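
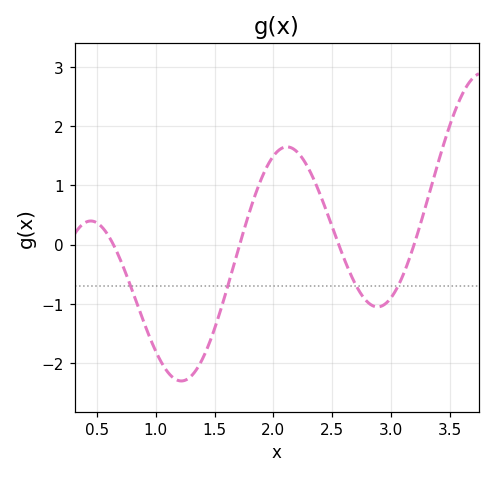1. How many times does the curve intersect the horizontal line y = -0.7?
4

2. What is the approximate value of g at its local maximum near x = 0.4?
0.4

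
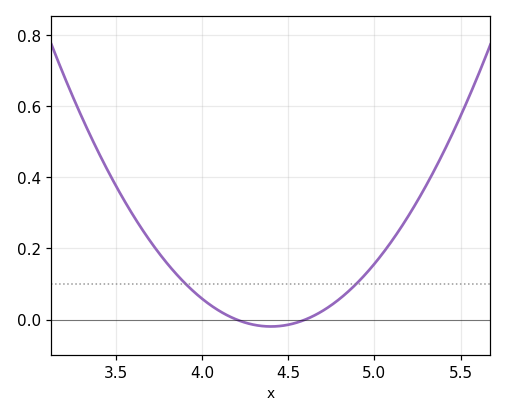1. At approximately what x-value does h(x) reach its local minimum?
4.4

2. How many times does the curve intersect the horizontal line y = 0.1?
2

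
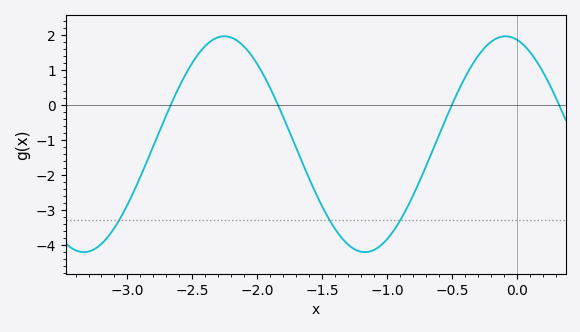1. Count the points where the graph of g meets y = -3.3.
3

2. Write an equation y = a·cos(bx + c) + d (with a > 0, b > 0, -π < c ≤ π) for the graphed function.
y = 3.09cos(2.9x + 0.25) - 1.12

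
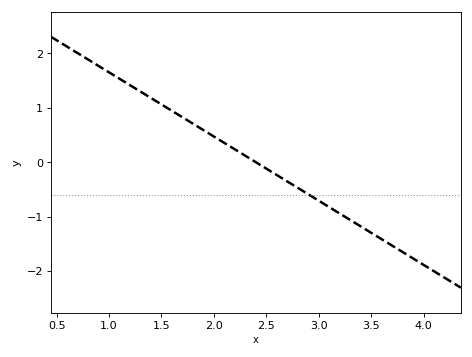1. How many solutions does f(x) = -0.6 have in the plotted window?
1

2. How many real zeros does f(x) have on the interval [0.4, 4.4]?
1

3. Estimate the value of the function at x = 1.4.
1.18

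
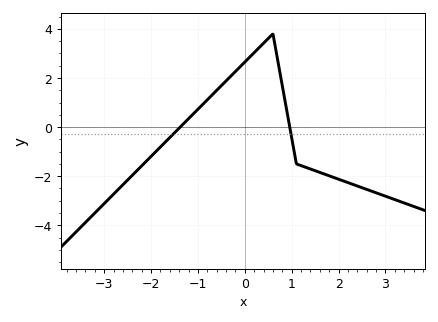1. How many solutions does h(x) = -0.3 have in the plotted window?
2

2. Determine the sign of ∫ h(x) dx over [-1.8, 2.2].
positive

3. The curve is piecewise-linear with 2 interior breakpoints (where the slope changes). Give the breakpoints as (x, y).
(0.6, 3.8); (1.1, -1.5)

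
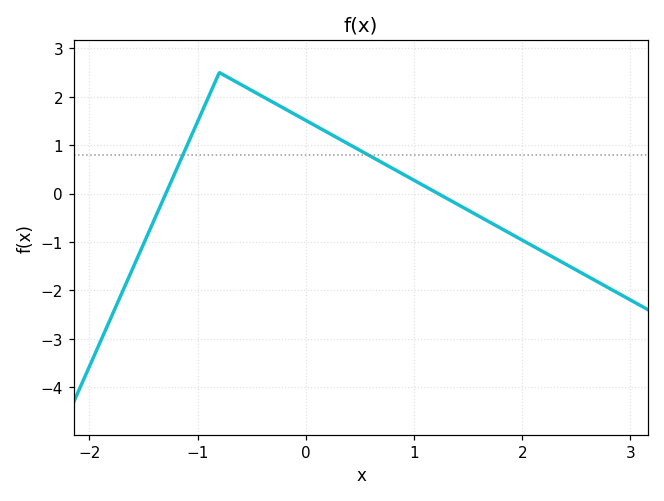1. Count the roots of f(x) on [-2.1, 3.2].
2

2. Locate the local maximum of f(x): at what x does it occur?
-0.8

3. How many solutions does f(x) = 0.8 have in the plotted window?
2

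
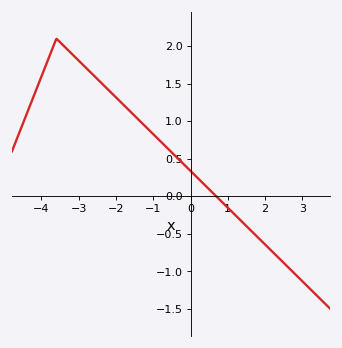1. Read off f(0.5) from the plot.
0.093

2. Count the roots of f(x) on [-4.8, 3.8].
1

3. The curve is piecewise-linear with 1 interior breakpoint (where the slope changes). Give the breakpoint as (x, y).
(-3.6, 2.1)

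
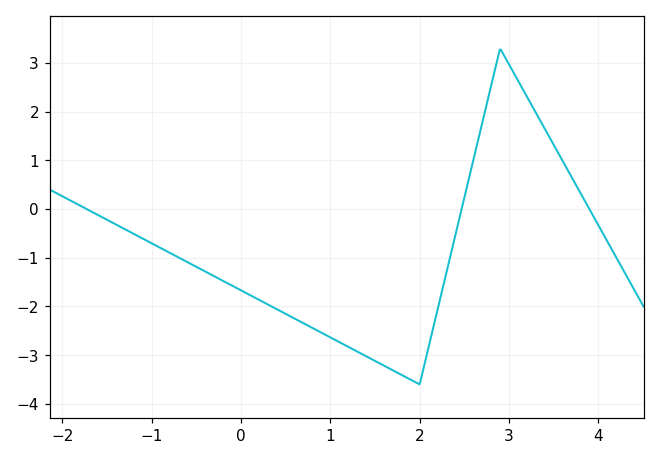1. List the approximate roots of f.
-1.73, 2.47, 3.9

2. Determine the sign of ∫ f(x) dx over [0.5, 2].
negative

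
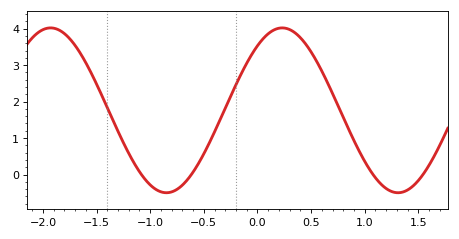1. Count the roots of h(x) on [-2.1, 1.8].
4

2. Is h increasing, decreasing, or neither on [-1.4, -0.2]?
neither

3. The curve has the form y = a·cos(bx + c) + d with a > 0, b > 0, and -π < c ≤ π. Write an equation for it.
y = 2.26cos(2.9x - 0.67) + 1.76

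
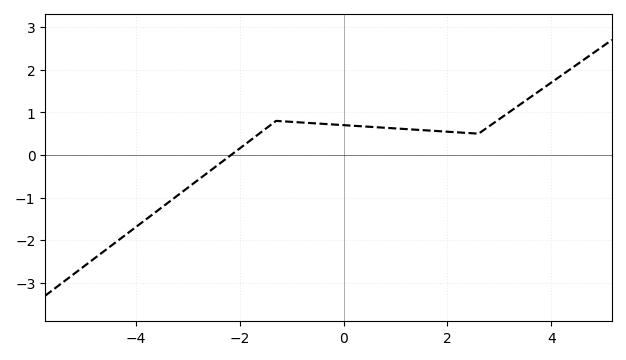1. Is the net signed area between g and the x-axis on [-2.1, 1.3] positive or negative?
positive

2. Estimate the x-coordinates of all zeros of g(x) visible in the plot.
-2.17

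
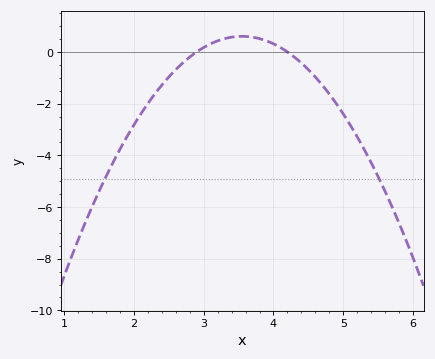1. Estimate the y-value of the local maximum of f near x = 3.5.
0.6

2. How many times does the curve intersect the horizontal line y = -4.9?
2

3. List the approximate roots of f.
2.9, 4.2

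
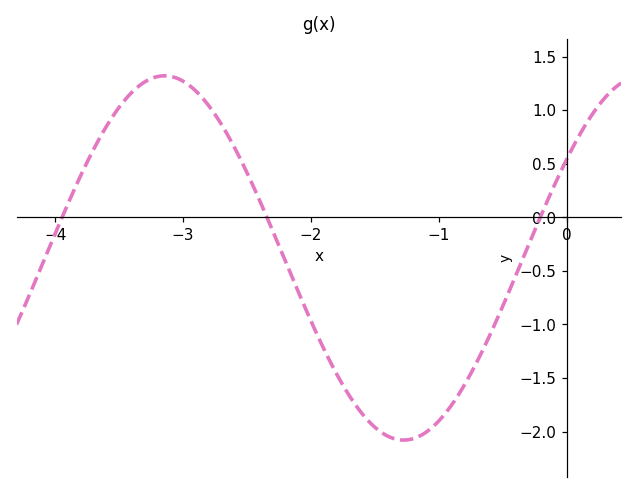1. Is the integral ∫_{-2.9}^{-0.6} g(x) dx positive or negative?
negative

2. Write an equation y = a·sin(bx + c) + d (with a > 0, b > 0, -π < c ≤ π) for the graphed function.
y = 1.7sin(1.7x + 0.57) - 0.38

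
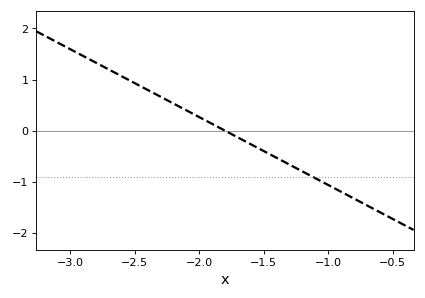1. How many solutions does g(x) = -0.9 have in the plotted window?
1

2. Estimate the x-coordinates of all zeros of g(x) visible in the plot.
-1.8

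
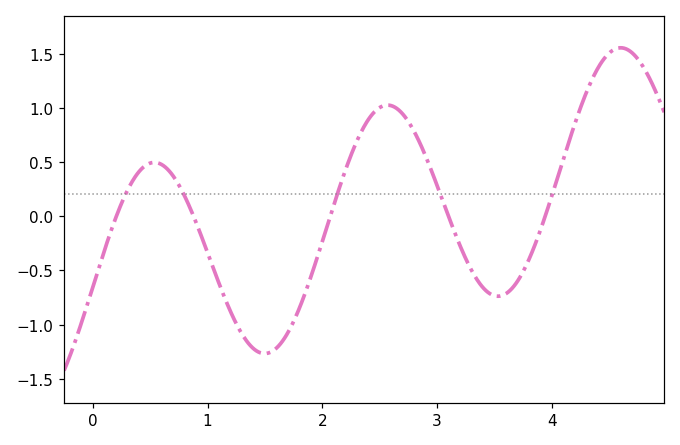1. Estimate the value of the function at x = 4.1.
0.519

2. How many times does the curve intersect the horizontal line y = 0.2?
5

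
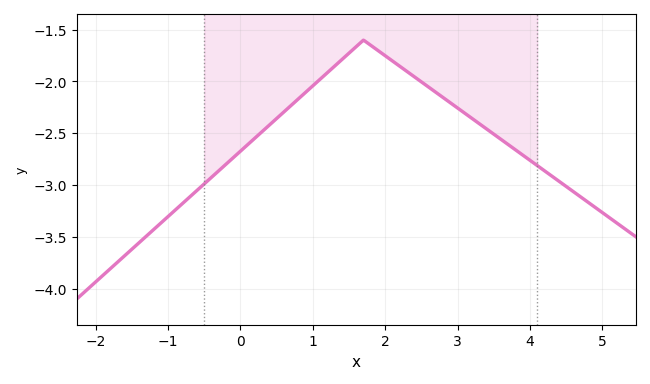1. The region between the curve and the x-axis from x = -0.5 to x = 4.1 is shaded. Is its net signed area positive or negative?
negative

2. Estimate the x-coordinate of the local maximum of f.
1.7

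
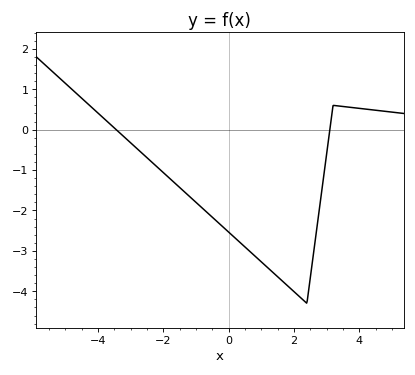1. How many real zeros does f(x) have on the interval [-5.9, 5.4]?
2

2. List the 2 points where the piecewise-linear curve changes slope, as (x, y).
(2.4, -4.3); (3.2, 0.6)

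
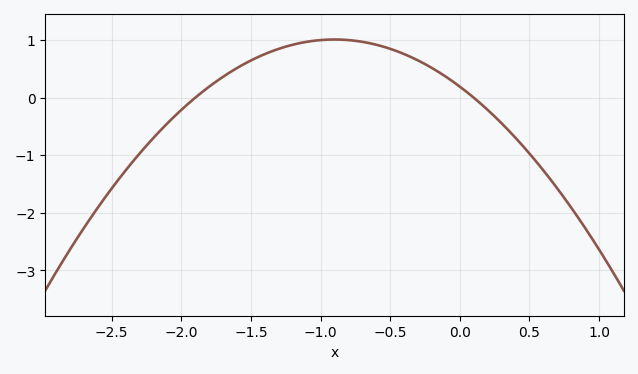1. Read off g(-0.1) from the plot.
0.4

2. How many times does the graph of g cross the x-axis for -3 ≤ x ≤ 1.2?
2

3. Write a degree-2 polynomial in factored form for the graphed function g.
y = -1.01(x + 1.9)(x - 0.1)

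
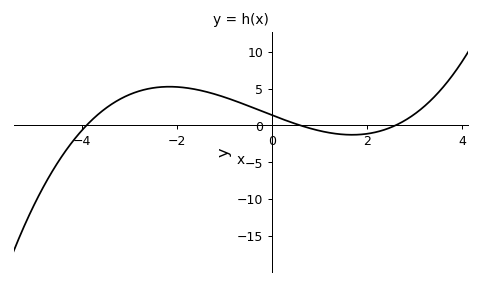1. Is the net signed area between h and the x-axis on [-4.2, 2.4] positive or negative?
positive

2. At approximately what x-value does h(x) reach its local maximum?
-2.2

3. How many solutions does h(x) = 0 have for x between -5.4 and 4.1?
3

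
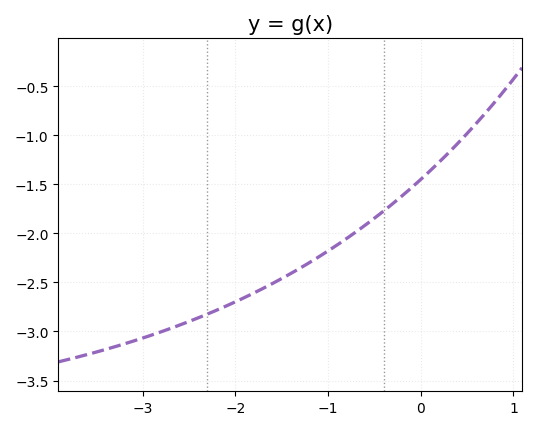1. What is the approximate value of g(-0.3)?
-1.7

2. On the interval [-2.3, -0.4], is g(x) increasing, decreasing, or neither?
increasing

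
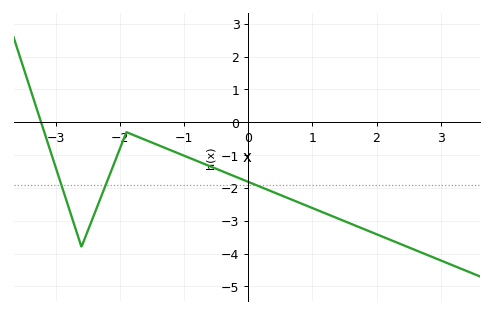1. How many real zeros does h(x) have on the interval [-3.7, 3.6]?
1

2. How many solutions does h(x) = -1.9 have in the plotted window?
3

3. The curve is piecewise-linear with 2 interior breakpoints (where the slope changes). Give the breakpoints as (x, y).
(-2.6, -3.8); (-1.9, -0.3)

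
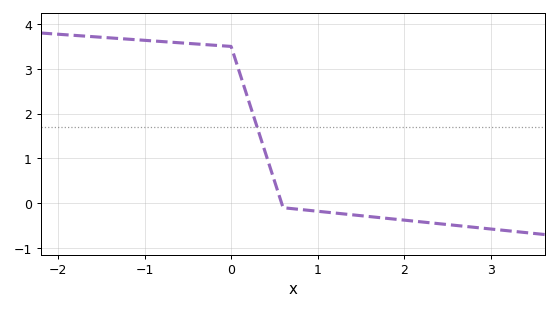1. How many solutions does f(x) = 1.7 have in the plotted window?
1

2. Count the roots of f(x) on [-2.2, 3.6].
1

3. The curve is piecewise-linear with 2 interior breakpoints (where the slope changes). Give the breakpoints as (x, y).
(0, 3.5); (0.6, -0.1)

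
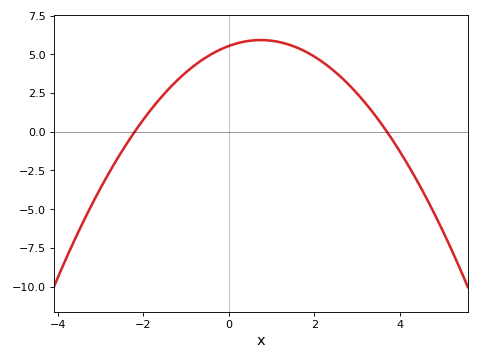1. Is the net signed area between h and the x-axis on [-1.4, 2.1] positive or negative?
positive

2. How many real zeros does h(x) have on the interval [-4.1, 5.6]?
2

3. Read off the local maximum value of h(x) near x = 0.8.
6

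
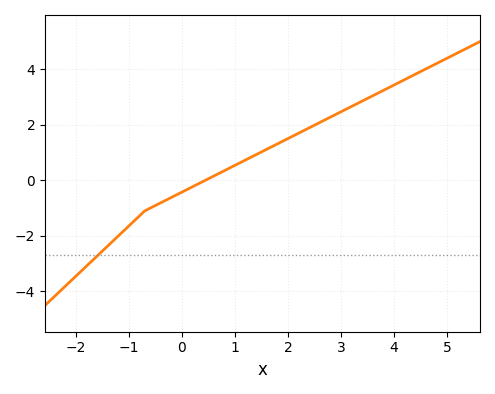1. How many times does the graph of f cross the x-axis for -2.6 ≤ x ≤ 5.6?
1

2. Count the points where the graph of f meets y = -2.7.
1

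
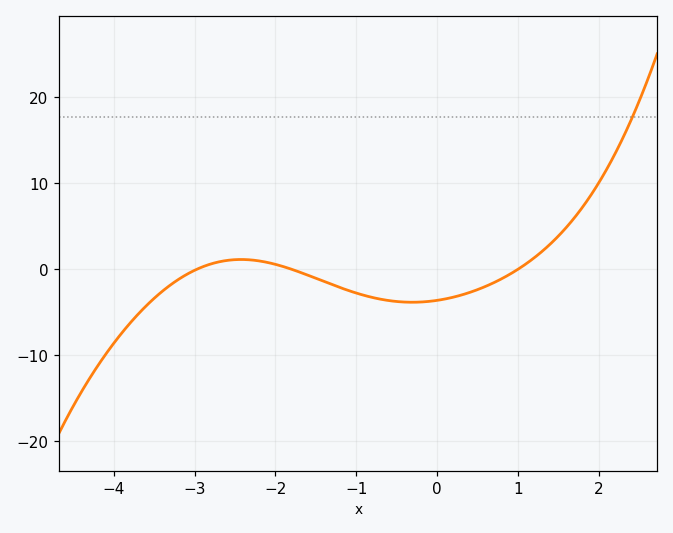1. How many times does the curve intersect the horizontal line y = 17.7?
1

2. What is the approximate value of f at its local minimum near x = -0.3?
-3.85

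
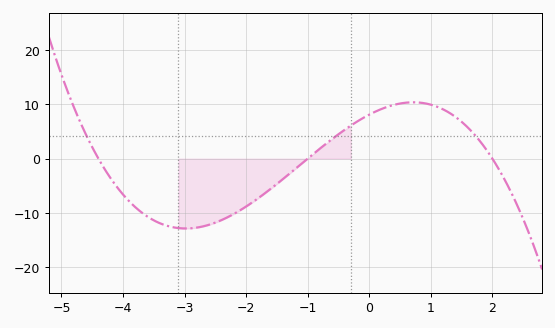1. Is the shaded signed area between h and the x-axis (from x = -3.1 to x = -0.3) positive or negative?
negative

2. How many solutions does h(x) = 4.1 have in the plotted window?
3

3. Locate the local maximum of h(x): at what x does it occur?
0.8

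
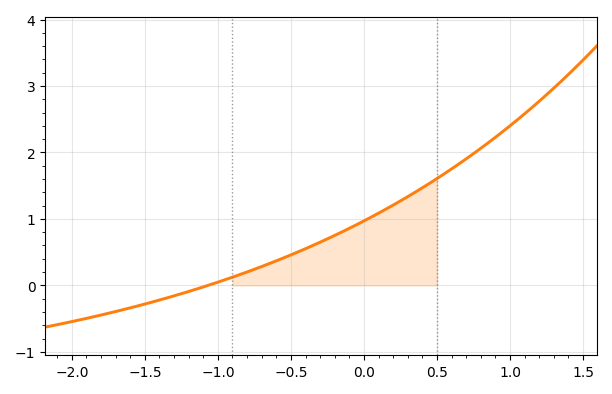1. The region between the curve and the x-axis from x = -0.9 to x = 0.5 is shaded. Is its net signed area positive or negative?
positive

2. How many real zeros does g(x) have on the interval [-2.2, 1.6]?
1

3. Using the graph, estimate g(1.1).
2.6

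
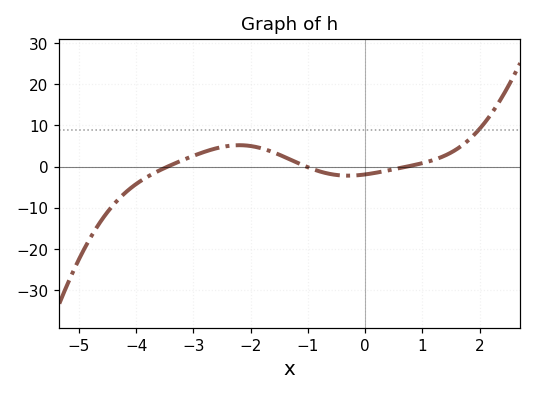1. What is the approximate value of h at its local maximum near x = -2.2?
5.2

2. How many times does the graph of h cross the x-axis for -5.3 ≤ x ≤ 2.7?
3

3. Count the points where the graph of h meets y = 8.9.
1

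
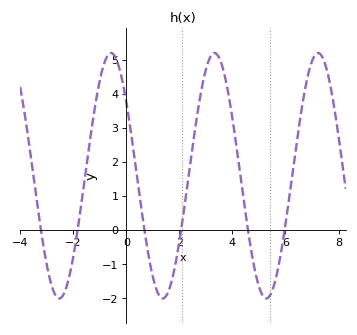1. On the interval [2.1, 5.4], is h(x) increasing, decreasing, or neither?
neither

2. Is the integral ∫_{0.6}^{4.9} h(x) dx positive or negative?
positive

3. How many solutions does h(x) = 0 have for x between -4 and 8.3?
6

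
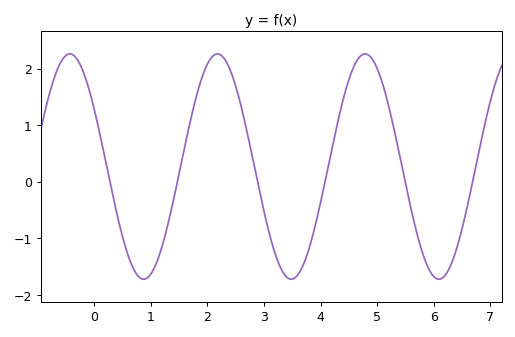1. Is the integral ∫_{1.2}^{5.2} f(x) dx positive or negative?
positive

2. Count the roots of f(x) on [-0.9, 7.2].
6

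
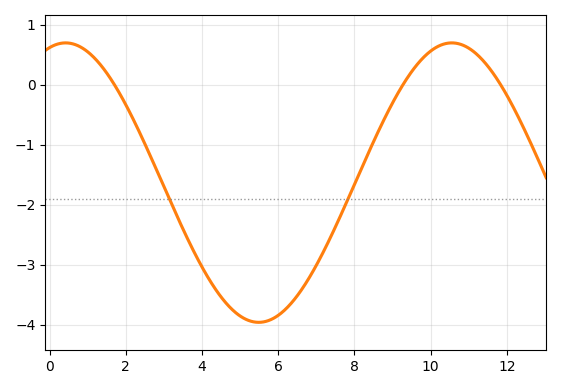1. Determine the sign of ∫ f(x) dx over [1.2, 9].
negative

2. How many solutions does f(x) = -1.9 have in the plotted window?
2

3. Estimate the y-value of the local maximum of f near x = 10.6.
0.7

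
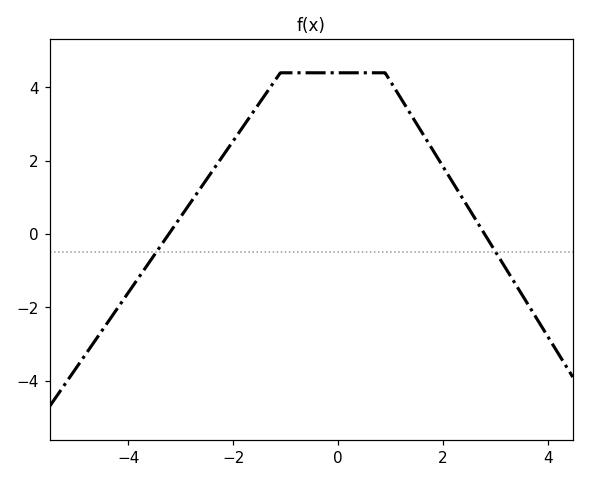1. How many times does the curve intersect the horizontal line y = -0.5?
2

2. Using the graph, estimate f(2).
1.8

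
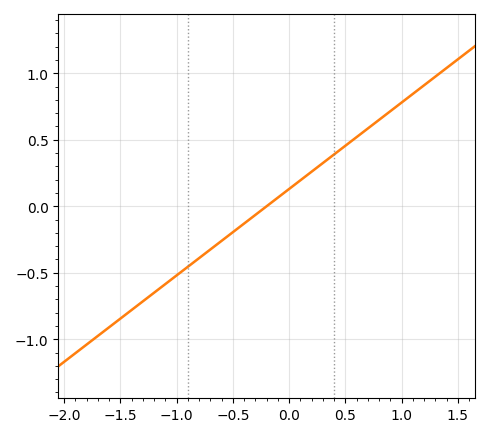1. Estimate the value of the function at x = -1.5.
-0.845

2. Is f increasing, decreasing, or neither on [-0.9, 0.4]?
increasing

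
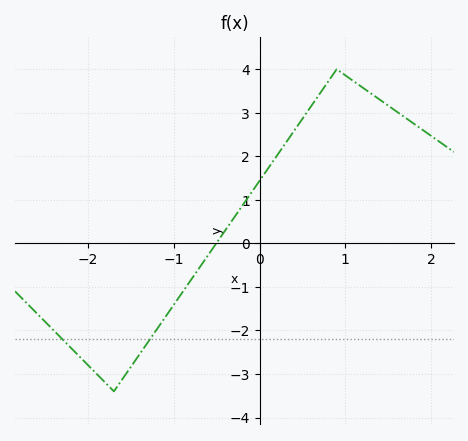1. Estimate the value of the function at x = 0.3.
2.3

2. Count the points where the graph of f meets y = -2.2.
2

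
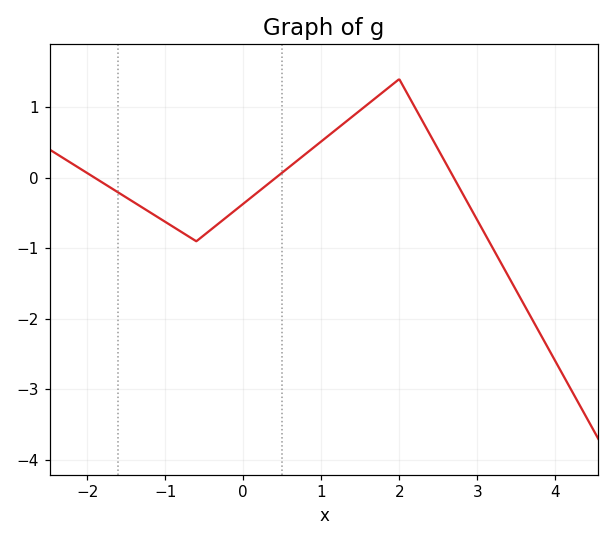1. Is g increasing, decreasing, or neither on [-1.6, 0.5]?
neither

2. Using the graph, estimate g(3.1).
-0.8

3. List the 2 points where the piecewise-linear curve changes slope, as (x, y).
(-0.6, -0.9); (2, 1.4)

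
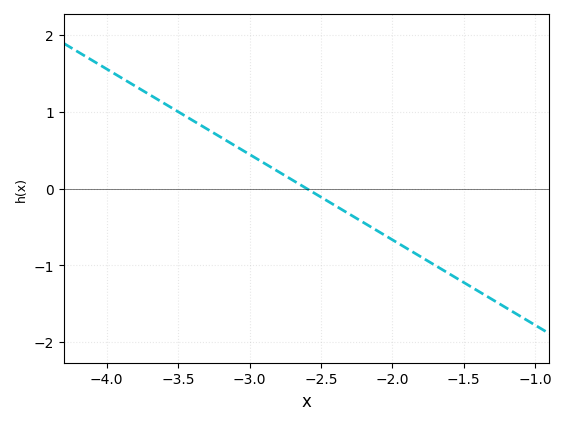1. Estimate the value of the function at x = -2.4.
-0.2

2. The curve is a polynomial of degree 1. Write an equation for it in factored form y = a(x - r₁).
y = -1.11(x + 2.6)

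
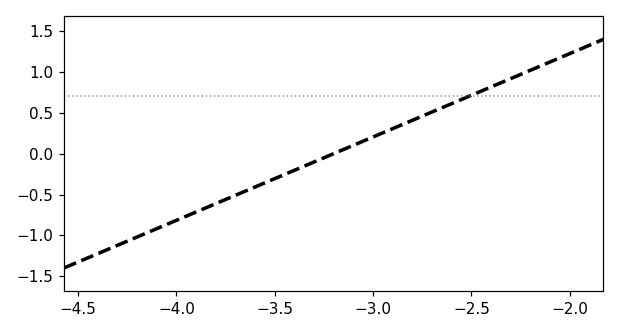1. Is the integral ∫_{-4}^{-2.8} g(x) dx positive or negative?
negative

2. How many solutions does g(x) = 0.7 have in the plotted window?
1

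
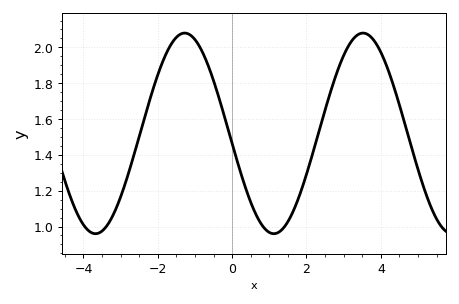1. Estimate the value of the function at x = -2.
1.85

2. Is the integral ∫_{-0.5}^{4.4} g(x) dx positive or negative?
positive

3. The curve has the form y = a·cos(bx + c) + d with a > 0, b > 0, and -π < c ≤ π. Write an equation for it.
y = 0.56cos(1.31x + 1.67) + 1.52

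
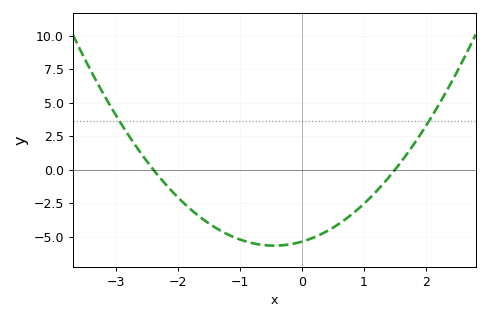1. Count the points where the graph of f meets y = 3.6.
2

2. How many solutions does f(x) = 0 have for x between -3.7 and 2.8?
2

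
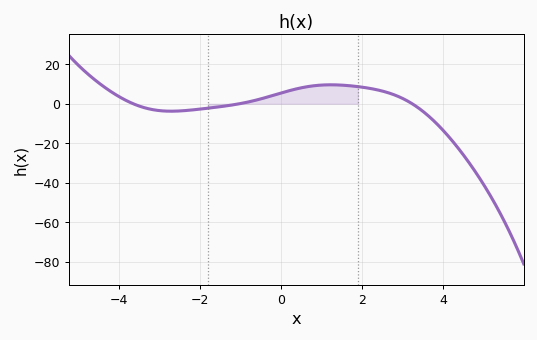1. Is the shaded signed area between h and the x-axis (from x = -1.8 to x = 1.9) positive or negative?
positive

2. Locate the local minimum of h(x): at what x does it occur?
-2.8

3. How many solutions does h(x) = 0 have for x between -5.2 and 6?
3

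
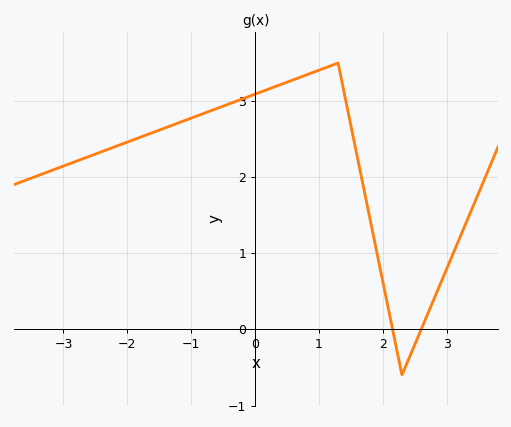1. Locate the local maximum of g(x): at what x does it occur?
1.2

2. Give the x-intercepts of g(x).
2.2, 2.6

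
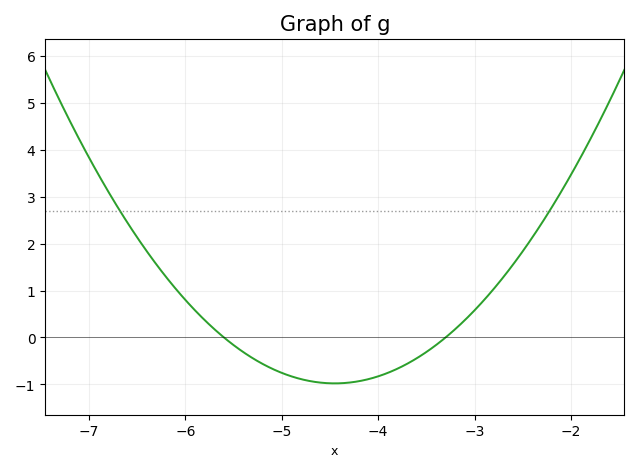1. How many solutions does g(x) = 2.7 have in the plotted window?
2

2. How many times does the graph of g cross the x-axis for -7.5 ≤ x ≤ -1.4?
2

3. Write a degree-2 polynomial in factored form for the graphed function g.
y = 0.74(x + 5.6)(x + 3.3)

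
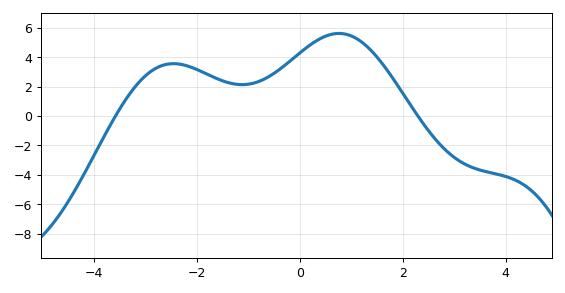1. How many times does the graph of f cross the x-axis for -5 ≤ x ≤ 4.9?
2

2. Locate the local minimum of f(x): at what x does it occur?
-1.2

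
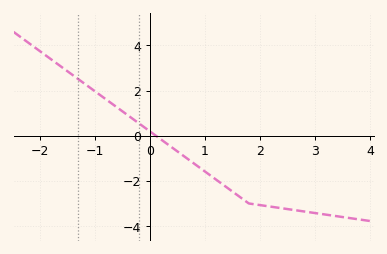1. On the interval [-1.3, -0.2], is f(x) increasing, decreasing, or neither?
decreasing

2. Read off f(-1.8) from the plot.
3.4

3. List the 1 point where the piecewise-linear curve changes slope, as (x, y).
(1.8, -3)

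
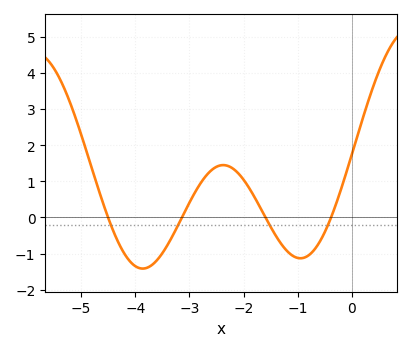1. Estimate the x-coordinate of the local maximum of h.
-2.38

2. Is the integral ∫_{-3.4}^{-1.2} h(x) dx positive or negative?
positive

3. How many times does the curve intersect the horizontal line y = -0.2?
4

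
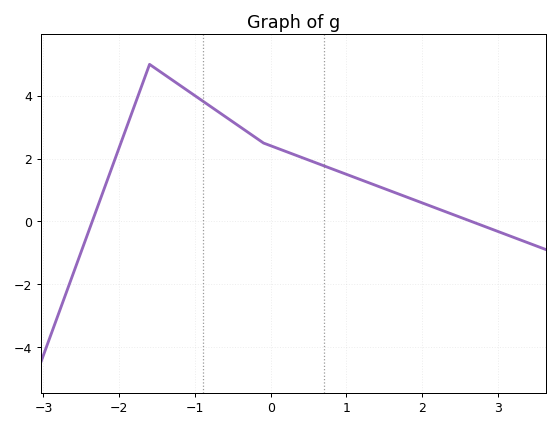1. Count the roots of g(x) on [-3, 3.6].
2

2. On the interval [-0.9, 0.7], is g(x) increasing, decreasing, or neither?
decreasing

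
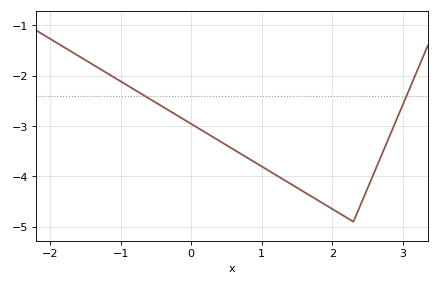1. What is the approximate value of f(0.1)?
-3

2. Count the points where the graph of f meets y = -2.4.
2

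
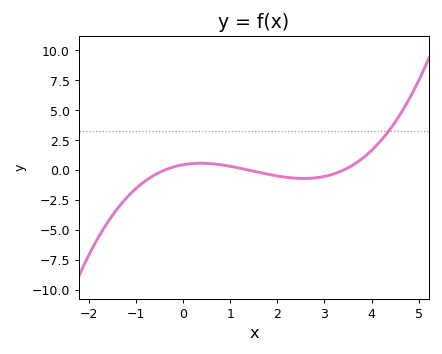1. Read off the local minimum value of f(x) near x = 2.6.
-0.5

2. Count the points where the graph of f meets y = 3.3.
1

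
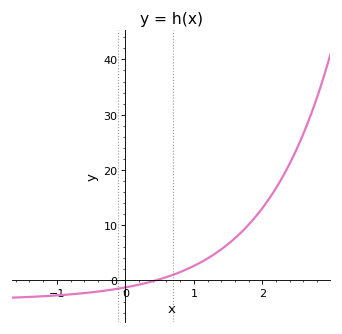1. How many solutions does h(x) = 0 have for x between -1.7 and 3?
1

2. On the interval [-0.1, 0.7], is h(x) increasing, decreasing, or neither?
increasing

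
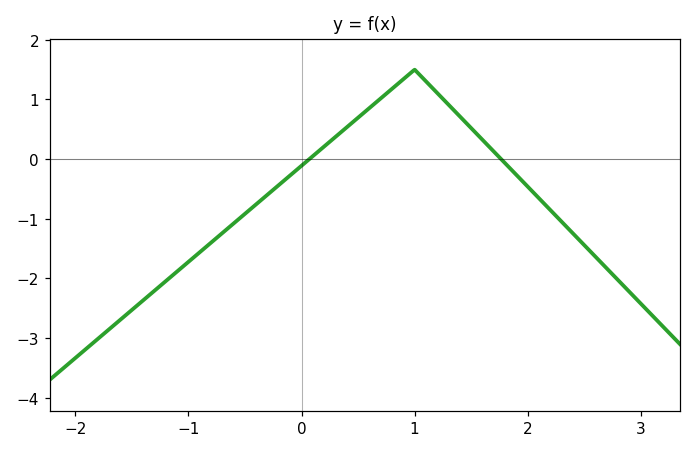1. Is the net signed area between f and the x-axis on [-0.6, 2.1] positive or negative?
positive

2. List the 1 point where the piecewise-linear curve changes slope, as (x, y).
(1, 1.5)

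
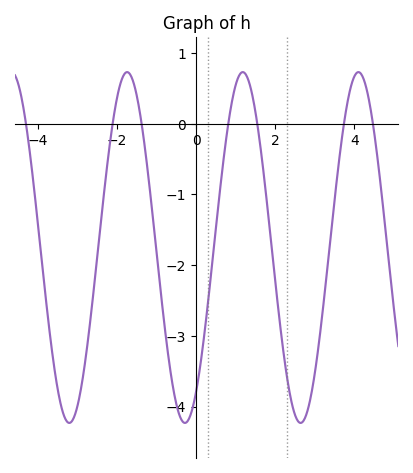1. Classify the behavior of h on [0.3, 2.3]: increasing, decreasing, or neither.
neither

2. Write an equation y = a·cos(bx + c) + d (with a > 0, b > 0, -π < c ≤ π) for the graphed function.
y = 2.48cos(2.15x - 2.54) - 1.75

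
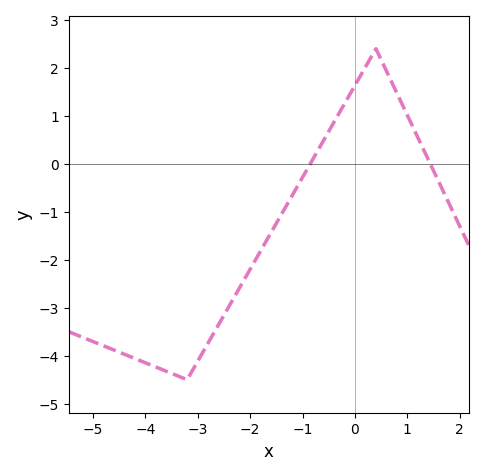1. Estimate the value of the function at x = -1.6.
-1.4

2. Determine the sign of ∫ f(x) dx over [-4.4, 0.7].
negative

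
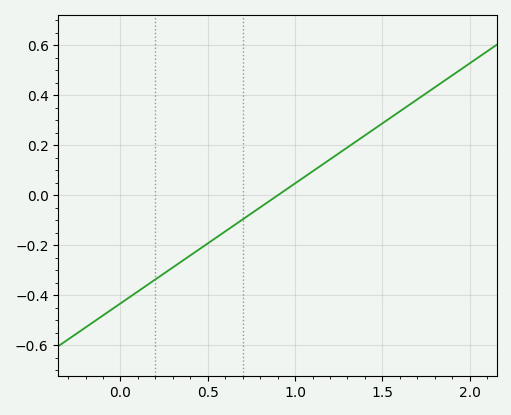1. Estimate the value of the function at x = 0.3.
-0.288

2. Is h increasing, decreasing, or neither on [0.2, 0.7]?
increasing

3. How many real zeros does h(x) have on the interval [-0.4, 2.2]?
1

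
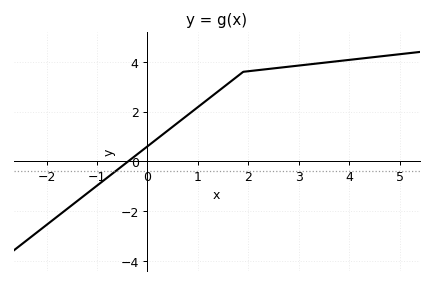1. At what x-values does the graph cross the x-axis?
-0.4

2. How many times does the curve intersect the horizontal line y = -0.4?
1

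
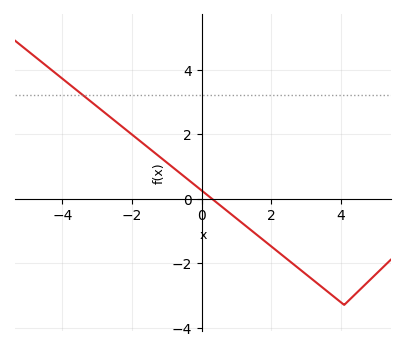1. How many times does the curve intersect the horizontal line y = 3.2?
1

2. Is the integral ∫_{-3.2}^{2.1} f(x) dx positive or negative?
positive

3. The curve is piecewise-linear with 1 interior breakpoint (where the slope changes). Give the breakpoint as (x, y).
(4.1, -3.3)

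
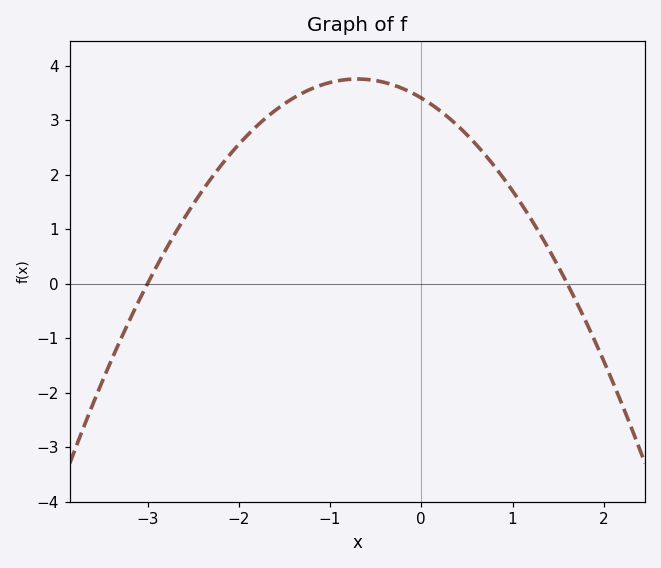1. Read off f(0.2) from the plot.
3.18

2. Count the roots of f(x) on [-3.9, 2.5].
2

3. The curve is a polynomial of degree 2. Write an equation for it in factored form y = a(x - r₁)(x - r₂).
y = -0.71(x + 3)(x - 1.6)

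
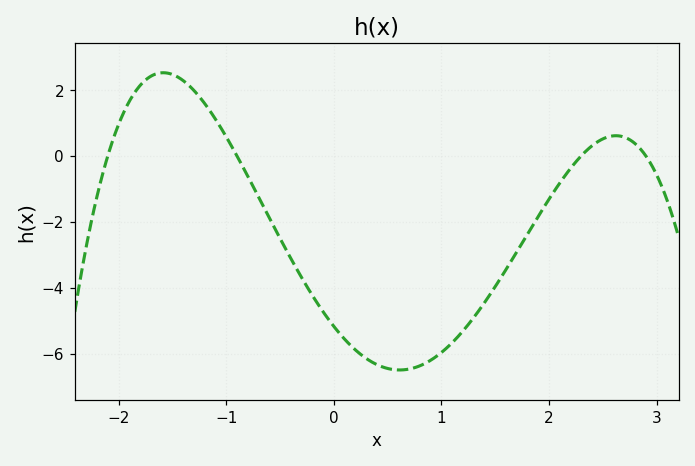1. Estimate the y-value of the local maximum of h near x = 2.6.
0.6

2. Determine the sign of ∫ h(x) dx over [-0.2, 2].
negative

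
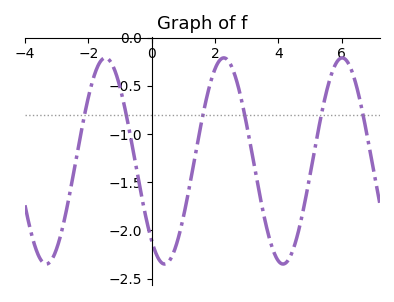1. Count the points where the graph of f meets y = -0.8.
6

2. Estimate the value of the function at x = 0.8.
-2.1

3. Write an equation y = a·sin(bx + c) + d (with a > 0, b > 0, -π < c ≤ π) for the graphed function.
y = 1.07sin(1.7x - 2.2) - 1.28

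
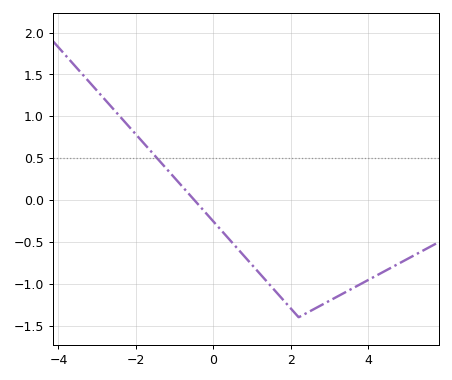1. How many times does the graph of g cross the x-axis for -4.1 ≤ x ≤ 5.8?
1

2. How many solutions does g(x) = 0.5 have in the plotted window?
1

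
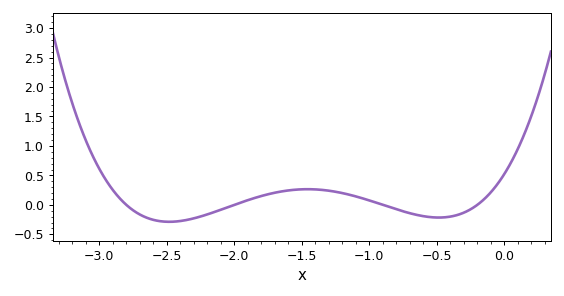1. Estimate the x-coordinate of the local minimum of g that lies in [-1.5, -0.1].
-0.485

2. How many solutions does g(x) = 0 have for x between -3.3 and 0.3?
4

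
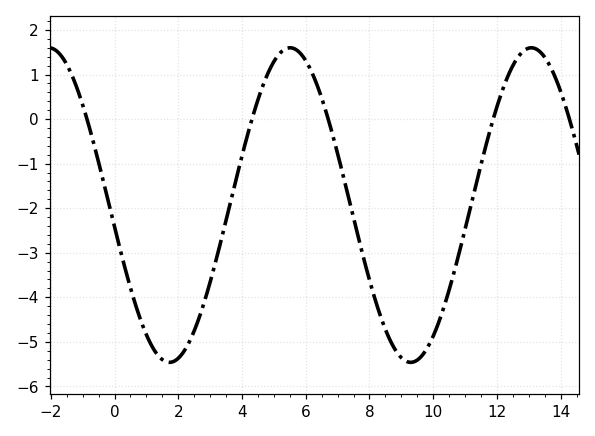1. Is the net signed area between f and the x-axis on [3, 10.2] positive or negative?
negative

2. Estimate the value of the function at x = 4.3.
0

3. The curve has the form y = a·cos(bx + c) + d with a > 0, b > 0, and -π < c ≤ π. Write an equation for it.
y = 3.53cos(0.83x + 1.7) - 1.93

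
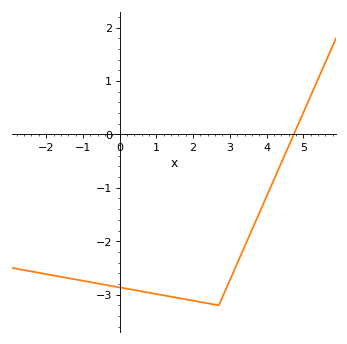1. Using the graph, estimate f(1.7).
-3.08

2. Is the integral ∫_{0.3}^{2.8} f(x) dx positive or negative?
negative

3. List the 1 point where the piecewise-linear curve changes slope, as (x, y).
(2.7, -3.2)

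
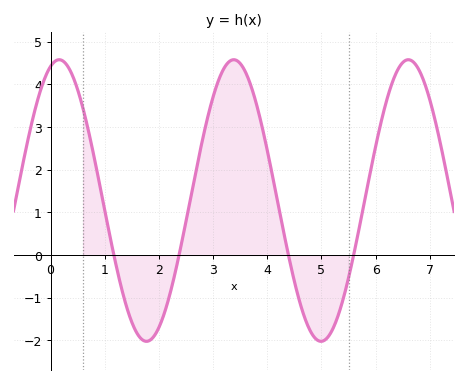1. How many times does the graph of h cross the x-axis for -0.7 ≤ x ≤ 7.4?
4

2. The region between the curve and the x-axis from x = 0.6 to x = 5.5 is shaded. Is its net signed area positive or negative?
positive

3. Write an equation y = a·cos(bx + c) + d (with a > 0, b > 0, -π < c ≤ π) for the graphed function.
y = 3.3cos(1.95x - 0.31) + 1.28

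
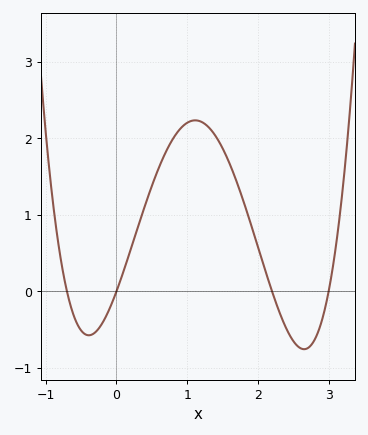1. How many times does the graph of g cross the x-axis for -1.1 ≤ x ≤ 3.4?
4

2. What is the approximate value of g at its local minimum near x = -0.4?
-0.6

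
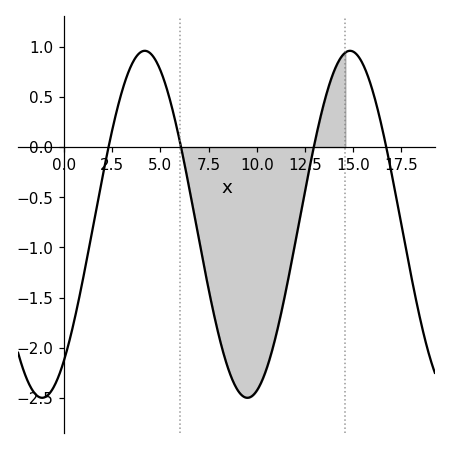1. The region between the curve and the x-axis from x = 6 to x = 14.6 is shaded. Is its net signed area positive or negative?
negative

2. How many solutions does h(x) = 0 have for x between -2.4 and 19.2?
4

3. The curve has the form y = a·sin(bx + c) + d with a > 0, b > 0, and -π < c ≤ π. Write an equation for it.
y = 1.73sin(0.59x - 0.9) - 0.77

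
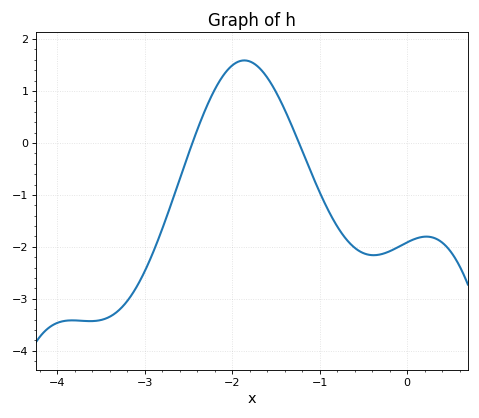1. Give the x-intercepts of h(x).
-2.5, -1.2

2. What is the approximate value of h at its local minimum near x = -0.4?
-2.2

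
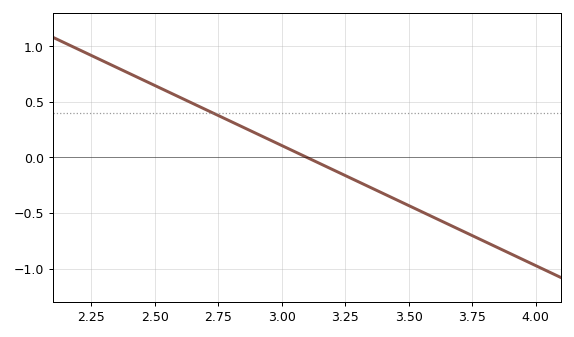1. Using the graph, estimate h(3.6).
-0.55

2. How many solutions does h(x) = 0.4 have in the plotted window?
1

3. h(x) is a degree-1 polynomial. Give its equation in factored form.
y = -1.08(x - 3.1)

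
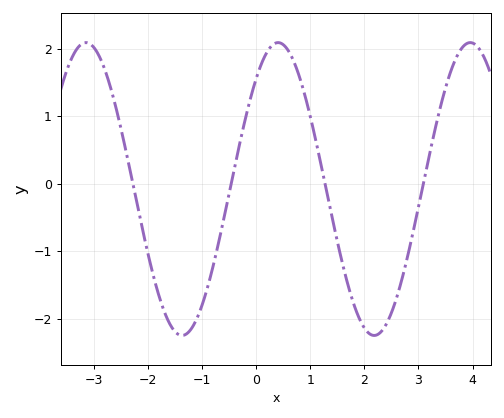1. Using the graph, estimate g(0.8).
1.6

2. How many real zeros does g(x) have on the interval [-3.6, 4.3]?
4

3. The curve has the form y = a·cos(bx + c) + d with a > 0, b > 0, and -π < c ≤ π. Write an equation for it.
y = 2.17cos(1.8x - 0.72) - 0.08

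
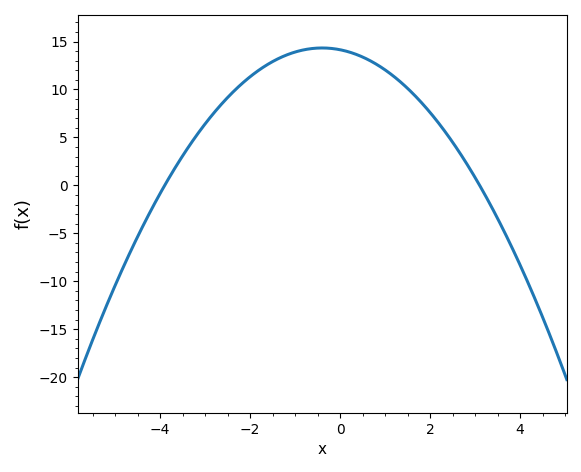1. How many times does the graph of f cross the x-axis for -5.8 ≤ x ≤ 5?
2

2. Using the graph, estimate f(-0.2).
14.5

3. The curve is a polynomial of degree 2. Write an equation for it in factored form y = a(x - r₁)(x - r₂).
y = -1.17(x + 3.9)(x - 3.1)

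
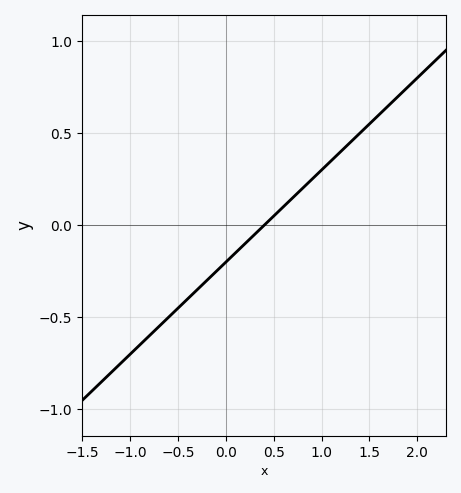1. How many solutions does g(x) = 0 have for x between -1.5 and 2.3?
1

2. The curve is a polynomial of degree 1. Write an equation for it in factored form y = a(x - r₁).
y = 0.5(x - 0.4)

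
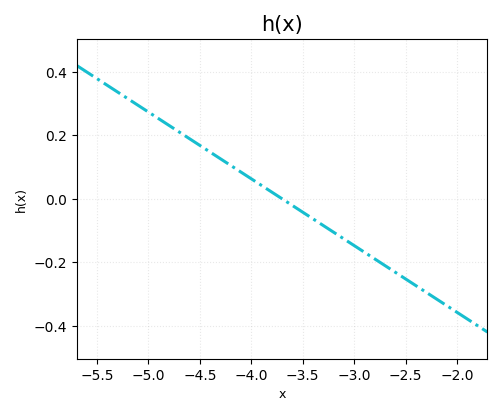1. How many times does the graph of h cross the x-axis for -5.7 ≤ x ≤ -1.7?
1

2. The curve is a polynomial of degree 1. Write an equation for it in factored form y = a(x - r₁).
y = -0.21(x + 3.7)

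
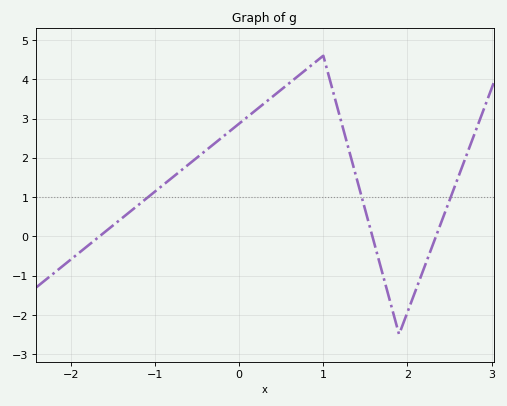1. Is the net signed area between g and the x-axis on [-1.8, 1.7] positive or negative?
positive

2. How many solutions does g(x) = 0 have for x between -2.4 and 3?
3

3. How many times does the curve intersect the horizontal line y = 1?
3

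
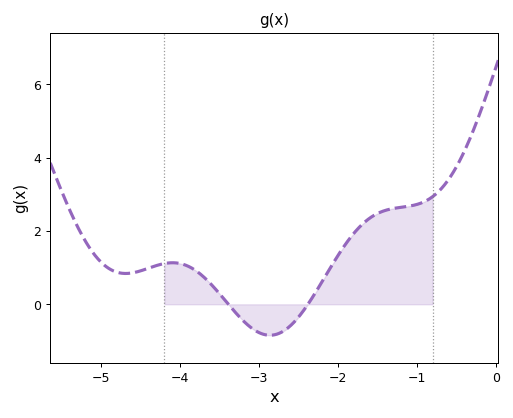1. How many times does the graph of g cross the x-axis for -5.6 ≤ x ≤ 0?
2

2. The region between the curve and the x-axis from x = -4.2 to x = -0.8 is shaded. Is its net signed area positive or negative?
positive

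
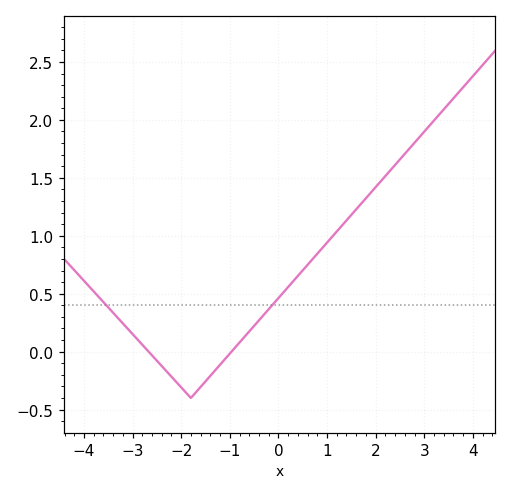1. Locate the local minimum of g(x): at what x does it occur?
-1.8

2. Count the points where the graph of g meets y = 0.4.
2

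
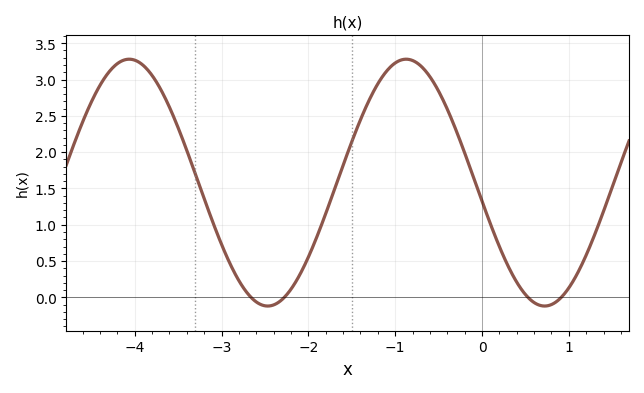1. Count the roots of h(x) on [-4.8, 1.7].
4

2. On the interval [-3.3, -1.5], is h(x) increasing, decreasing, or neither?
neither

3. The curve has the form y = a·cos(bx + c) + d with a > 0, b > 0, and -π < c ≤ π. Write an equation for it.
y = 1.7cos(1.97x + 1.72) + 1.58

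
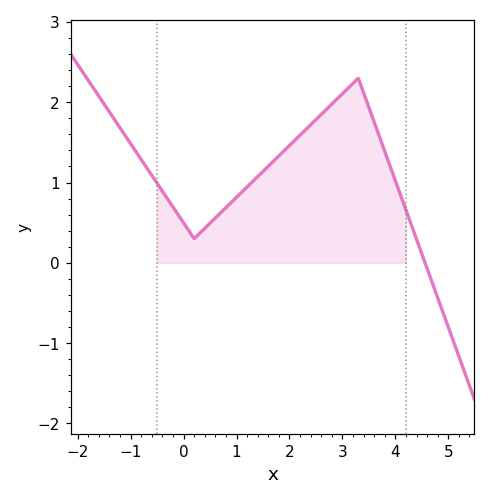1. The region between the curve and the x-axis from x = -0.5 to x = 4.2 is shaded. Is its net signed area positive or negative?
positive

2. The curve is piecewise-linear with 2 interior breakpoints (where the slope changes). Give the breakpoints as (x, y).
(0.2, 0.3); (3.3, 2.3)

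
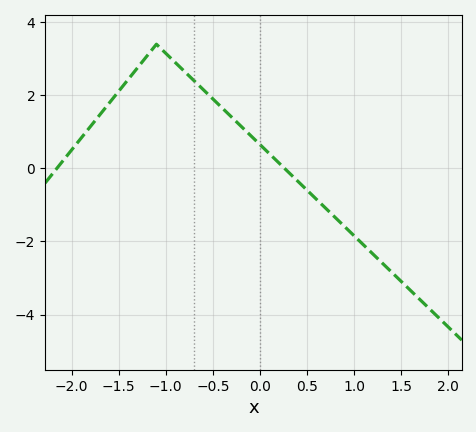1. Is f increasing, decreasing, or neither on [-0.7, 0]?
decreasing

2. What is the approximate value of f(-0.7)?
2.4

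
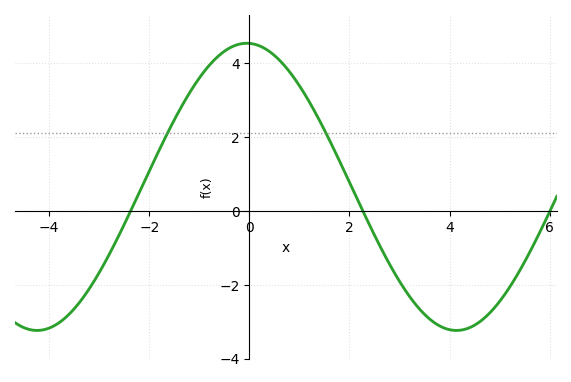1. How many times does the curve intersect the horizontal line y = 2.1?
2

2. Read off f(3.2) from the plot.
-2.32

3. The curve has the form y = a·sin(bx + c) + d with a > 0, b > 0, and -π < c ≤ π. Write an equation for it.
y = 3.89sin(0.75x + 1.61) + 0.65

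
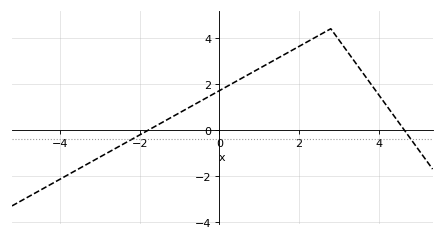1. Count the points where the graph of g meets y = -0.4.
2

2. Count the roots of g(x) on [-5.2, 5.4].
2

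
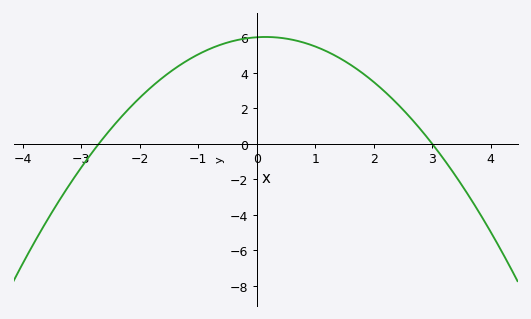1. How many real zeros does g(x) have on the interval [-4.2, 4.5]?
2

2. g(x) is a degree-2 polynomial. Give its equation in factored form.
y = -0.74(x + 2.7)(x - 3)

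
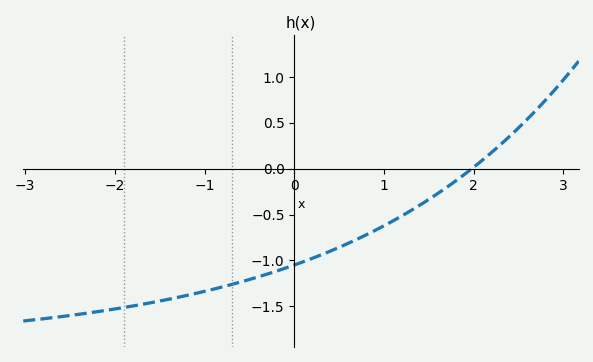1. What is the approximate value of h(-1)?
-1.35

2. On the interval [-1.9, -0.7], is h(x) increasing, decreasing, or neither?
increasing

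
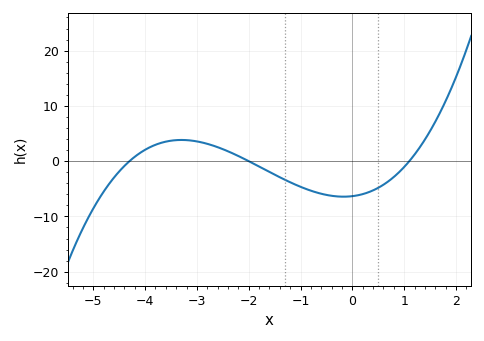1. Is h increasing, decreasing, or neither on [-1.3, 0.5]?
neither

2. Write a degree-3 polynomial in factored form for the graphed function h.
y = 0.67(x + 4.3)(x + 2)(x - 1.1)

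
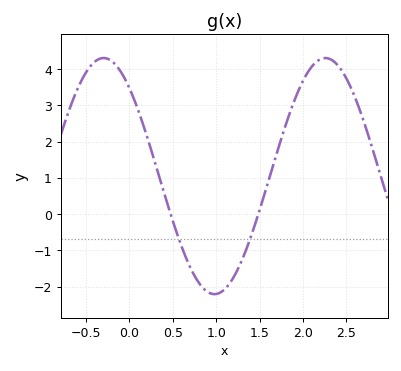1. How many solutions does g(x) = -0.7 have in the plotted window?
2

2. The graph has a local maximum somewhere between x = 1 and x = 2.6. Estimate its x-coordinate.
2.26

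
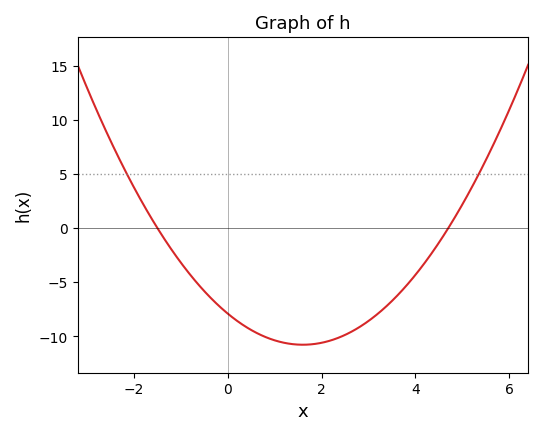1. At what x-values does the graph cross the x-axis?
-1.5, 4.7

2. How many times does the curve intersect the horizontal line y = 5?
2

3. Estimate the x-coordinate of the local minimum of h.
1.6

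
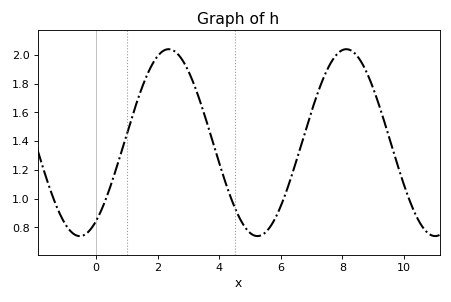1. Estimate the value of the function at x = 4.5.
0.941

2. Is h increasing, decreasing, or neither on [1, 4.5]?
neither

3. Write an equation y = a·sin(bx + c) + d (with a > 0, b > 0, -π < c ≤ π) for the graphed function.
y = 0.65sin(1.09x - 1) + 1.39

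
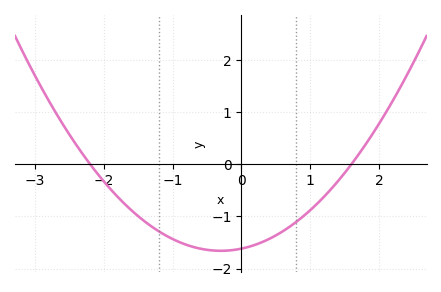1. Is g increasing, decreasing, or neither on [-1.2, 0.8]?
neither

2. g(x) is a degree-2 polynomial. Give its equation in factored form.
y = 0.46(x + 2.2)(x - 1.6)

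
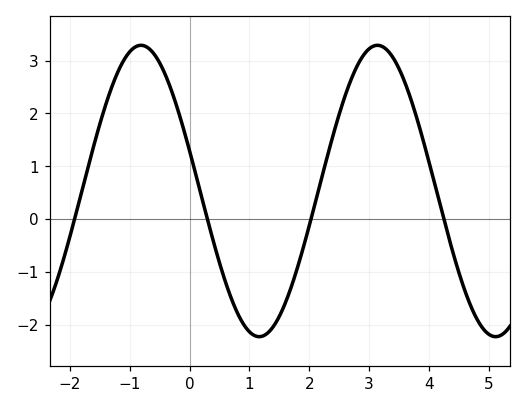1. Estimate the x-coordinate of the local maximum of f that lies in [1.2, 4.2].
3.2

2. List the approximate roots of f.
-2, 0.2, 2, 4.2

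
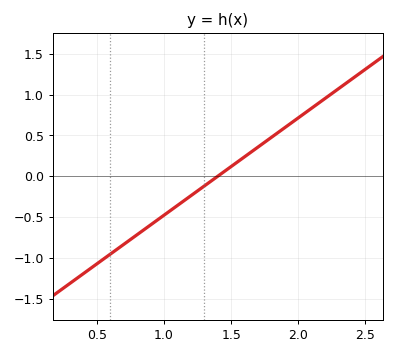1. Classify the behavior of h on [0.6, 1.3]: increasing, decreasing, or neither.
increasing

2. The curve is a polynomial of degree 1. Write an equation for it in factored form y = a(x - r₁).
y = 1.19(x - 1.4)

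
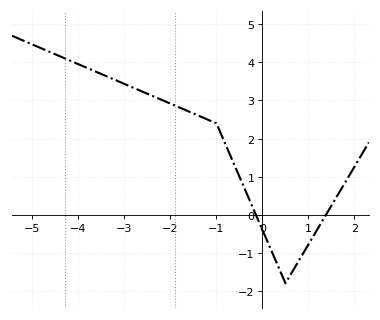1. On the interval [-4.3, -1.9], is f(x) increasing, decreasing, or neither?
decreasing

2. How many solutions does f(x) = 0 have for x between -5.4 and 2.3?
2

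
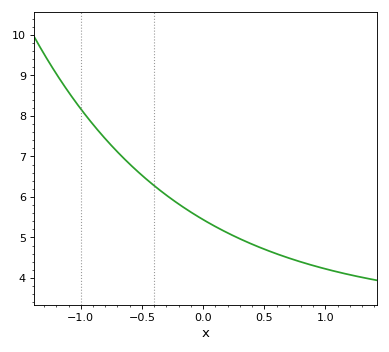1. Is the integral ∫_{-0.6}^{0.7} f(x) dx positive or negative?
positive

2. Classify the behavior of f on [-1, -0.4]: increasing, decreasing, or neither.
decreasing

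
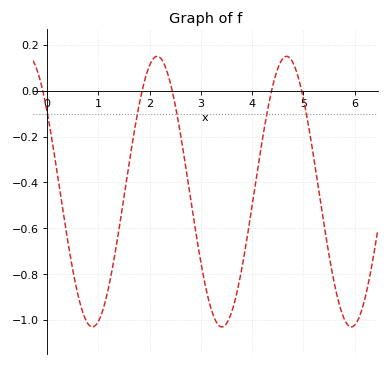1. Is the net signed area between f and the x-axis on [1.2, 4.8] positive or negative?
negative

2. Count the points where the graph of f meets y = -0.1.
5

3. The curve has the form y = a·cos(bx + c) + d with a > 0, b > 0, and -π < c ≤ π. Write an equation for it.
y = 0.59cos(2.49x + 0.932) - 0.44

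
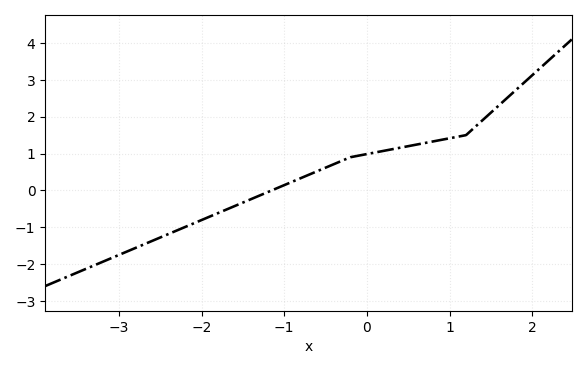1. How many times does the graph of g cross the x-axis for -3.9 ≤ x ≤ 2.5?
1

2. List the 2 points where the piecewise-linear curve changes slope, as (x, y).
(-0.2, 0.9); (1.2, 1.5)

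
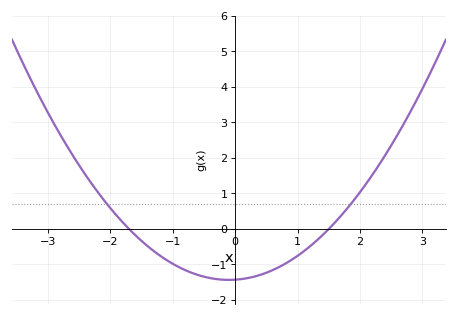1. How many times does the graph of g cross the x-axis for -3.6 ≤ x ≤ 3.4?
2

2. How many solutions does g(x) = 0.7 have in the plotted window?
2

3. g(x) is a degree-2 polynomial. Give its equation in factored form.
y = 0.56(x + 1.7)(x - 1.5)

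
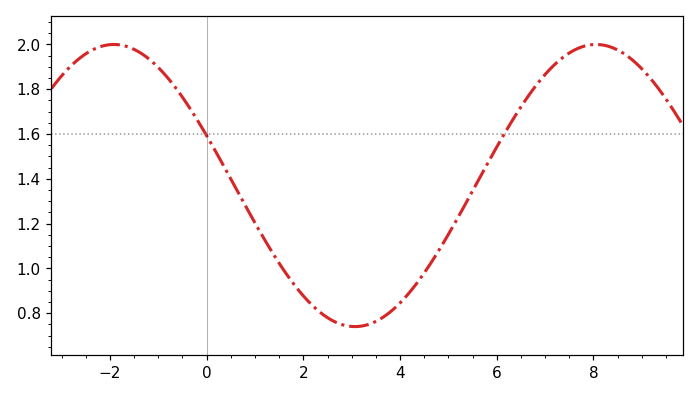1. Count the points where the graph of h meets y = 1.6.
2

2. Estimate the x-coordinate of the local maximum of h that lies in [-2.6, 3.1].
-2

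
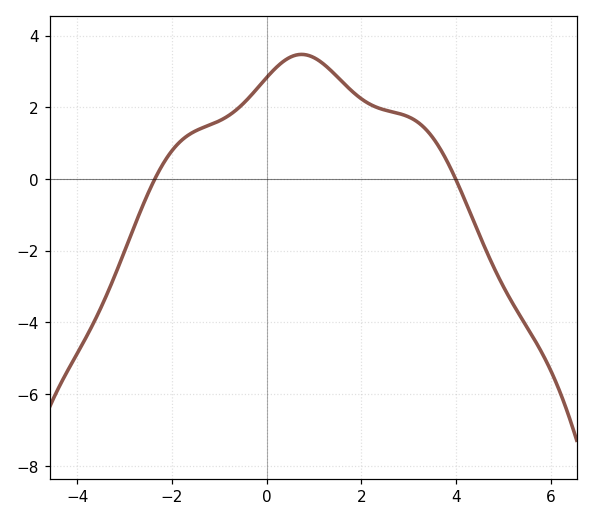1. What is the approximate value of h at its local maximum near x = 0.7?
3.47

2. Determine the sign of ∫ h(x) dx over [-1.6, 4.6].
positive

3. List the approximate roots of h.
-2.36, 3.99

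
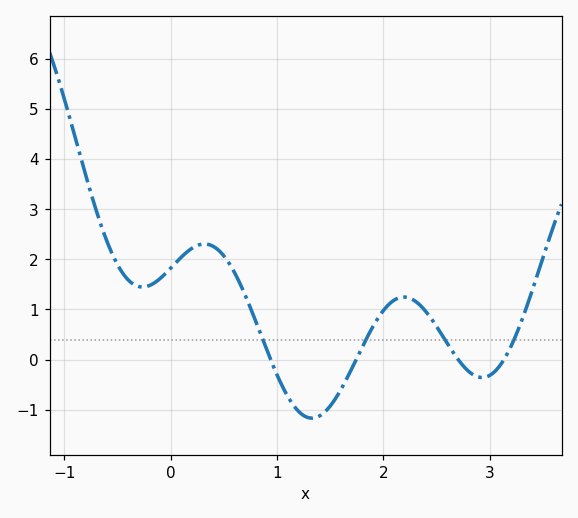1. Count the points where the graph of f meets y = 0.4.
4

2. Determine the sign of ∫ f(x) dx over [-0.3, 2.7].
positive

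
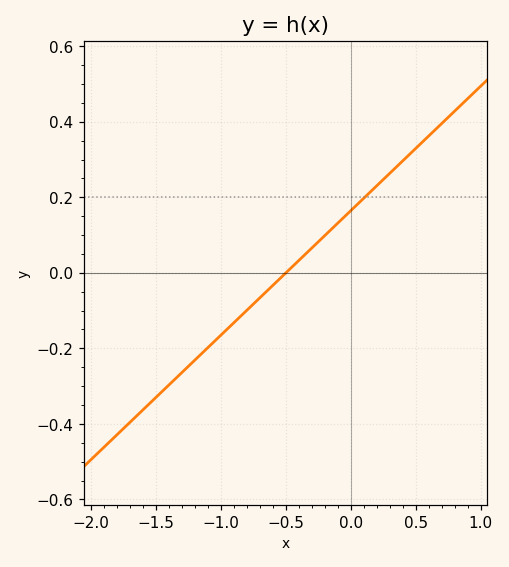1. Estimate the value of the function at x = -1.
-0.165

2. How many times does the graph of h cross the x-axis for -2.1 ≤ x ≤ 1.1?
1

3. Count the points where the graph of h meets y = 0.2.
1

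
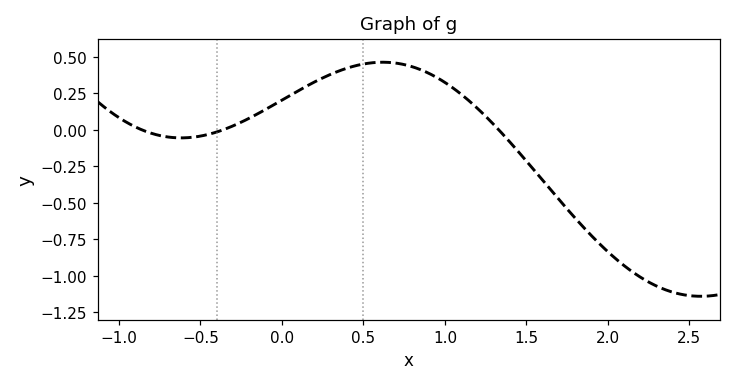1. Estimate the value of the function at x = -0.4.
-0.015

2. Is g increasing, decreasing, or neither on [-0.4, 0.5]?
increasing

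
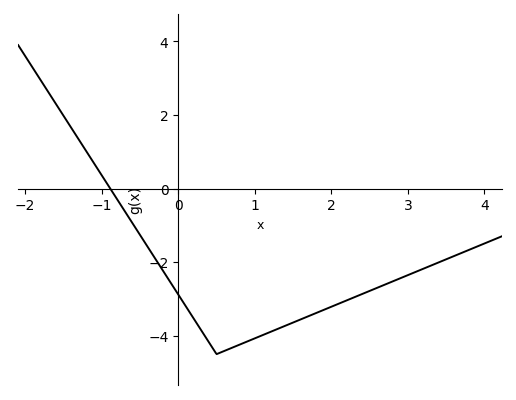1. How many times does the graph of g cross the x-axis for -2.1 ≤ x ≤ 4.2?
1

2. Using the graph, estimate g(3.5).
-1.92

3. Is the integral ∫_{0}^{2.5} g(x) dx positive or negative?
negative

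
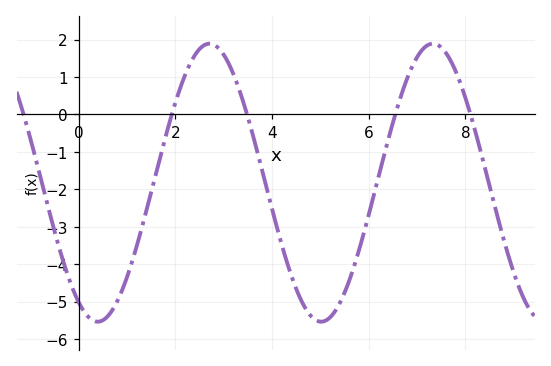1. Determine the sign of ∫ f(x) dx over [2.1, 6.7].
negative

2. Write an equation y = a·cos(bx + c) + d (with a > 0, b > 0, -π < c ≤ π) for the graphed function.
y = 3.71cos(1.4x + 2.6) - 1.82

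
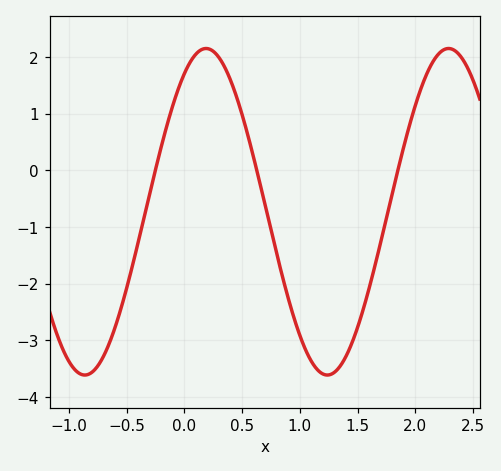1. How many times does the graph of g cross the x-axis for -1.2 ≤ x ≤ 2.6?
3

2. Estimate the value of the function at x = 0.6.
0.222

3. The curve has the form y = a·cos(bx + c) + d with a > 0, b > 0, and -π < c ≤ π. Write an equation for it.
y = 2.88cos(2.99x - 0.56) - 0.73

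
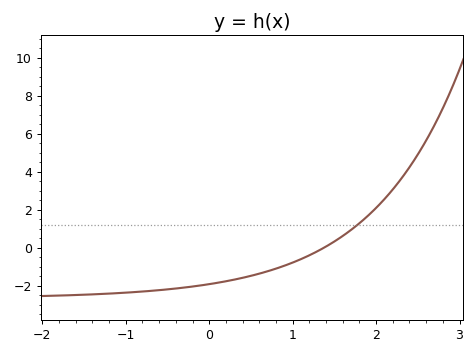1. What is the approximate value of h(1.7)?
0.936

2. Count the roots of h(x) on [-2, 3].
1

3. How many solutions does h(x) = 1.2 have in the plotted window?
1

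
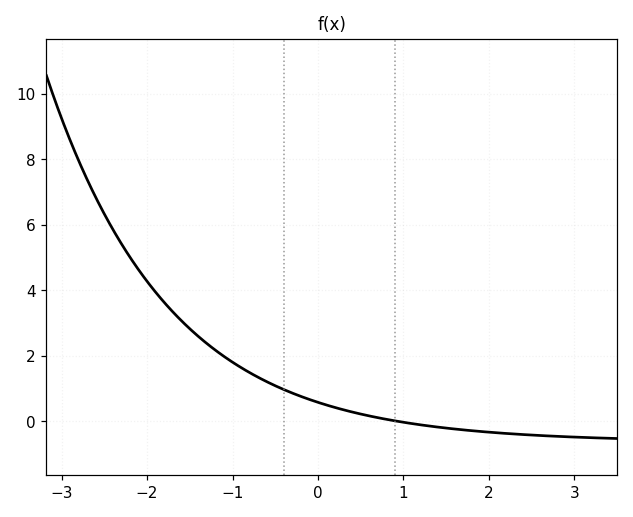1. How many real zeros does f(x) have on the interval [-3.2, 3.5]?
1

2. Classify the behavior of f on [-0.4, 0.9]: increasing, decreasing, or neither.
decreasing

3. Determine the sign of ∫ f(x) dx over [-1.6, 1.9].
positive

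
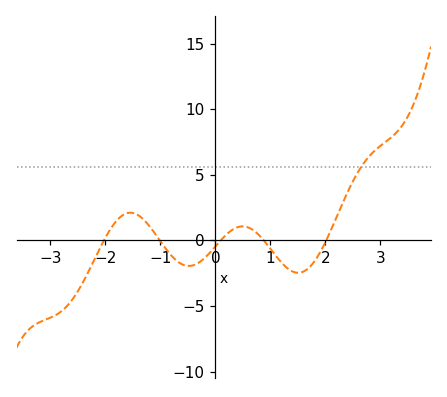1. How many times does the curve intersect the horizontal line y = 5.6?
1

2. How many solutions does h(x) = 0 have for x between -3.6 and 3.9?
5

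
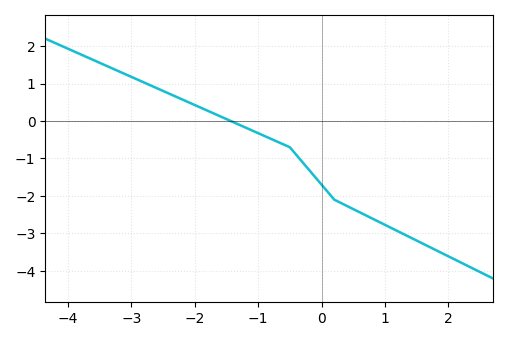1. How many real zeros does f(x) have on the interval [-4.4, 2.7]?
1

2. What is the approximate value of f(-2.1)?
0.5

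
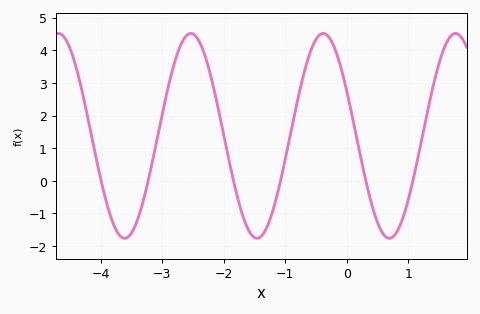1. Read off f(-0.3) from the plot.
4.4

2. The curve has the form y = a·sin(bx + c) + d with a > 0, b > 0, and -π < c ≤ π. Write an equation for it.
y = 3.14sin(2.9x + 2.7) + 1.38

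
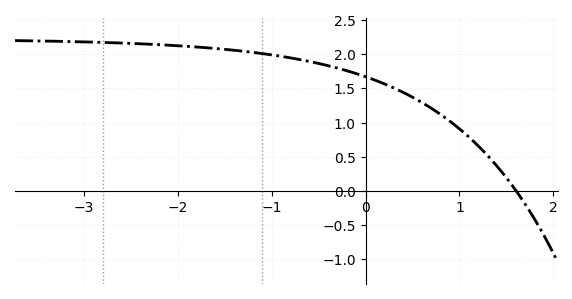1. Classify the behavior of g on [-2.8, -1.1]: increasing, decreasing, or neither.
decreasing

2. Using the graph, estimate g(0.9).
1.02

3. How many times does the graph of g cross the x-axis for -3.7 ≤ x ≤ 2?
1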